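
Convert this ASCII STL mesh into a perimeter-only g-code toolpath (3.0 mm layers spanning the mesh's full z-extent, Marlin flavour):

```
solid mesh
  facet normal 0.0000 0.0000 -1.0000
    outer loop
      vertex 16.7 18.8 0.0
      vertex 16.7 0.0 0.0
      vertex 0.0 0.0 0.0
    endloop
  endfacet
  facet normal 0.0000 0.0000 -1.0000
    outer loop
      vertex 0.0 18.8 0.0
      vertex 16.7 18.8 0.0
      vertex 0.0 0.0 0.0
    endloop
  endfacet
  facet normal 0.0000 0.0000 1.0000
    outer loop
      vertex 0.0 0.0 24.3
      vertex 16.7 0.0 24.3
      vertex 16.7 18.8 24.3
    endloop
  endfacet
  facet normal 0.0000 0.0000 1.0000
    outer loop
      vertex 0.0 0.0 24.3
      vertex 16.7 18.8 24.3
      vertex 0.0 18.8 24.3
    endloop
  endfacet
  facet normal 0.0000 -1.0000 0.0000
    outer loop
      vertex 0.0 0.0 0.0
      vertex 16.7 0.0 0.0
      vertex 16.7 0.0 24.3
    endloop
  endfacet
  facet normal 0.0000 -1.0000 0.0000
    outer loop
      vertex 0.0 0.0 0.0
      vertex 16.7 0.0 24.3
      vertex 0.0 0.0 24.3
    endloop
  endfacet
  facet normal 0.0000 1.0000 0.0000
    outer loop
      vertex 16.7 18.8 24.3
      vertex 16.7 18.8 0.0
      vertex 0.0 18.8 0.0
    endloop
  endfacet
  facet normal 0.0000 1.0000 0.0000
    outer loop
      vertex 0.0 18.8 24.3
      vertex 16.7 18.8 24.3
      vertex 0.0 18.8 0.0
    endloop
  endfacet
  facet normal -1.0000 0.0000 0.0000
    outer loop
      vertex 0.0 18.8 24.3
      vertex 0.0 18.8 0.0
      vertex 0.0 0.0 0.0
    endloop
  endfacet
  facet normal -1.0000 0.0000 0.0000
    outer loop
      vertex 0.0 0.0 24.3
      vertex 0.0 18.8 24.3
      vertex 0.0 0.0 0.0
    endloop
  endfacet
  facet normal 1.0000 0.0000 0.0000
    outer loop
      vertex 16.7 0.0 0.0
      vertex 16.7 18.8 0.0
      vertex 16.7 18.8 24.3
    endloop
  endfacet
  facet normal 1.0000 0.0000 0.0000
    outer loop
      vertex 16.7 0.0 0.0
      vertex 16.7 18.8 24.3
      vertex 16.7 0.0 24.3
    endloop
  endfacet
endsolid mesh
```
; perimeter-only toolpath
G21 ; units = mm
G90 ; absolute positioning
G28 ; home
; layer 1
G0 Z3.0
G0 X0.0 Y0.0
G1 X16.7 Y0.0
G1 X16.7 Y18.8
G1 X0.0 Y18.8
G1 X0.0 Y0.0
; layer 2
G0 Z6.1
G0 X0.0 Y0.0
G1 X16.7 Y0.0
G1 X16.7 Y18.8
G1 X0.0 Y18.8
G1 X0.0 Y0.0
; layer 3
G0 Z9.1
G0 X0.0 Y0.0
G1 X16.7 Y0.0
G1 X16.7 Y18.8
G1 X0.0 Y18.8
G1 X0.0 Y0.0
; layer 4
G0 Z12.2
G0 X0.0 Y0.0
G1 X16.7 Y0.0
G1 X16.7 Y18.8
G1 X0.0 Y18.8
G1 X0.0 Y0.0
; layer 5
G0 Z15.2
G0 X0.0 Y0.0
G1 X16.7 Y0.0
G1 X16.7 Y18.8
G1 X0.0 Y18.8
G1 X0.0 Y0.0
; layer 6
G0 Z18.2
G0 X0.0 Y0.0
G1 X16.7 Y0.0
G1 X16.7 Y18.8
G1 X0.0 Y18.8
G1 X0.0 Y0.0
; layer 7
G0 Z21.3
G0 X0.0 Y0.0
G1 X16.7 Y0.0
G1 X16.7 Y18.8
G1 X0.0 Y18.8
G1 X0.0 Y0.0
; layer 8
G0 Z24.3
G0 X0.0 Y0.0
G1 X16.7 Y0.0
G1 X16.7 Y18.8
G1 X0.0 Y18.8
G1 X0.0 Y0.0
M2 ; end

The solid is a rectangular box, roughly 16.7 × 18.8 mm footprint and 24.3 mm tall. Slicing at Δz = 3.0 mm — 8 equal slices spanning the solid's height, so layer i sits at z = i·h/8 — gives 8 non-empty perimeters. Each is a 4-segment closed polygon; G0 lifts to the layer z and rapids to the start vertex, then G1 traces the edges.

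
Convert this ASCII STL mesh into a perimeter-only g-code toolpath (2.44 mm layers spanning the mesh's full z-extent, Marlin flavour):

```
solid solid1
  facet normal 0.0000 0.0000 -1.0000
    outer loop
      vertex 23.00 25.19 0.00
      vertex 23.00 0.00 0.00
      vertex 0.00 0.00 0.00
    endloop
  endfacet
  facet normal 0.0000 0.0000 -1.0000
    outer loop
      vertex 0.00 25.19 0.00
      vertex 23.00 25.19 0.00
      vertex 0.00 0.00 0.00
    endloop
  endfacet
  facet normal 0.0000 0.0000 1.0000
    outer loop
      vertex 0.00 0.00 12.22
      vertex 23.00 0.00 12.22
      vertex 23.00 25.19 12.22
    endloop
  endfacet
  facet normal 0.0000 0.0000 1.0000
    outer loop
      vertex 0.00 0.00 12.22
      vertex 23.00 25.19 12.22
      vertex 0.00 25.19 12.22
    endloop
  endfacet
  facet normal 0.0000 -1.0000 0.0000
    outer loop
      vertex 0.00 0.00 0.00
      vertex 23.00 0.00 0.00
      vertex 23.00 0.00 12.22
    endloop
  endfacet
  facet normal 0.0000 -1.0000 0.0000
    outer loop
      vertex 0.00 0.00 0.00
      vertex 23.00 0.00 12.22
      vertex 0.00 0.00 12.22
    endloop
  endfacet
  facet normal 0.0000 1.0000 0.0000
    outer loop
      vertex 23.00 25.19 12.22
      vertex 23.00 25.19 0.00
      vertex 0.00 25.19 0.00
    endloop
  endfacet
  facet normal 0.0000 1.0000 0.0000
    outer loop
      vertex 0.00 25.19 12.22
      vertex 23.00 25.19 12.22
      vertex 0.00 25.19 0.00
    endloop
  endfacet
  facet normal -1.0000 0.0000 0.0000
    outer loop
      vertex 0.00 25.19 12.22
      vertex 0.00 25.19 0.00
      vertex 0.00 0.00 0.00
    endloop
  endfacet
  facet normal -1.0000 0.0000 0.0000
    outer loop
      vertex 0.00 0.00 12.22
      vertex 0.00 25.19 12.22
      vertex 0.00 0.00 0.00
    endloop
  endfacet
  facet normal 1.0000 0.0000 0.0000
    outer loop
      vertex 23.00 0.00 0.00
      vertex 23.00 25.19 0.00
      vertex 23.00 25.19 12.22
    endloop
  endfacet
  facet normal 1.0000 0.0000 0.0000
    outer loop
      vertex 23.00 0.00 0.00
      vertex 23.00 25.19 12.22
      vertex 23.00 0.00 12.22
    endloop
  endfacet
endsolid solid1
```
; perimeter-only toolpath
G21 ; units = mm
G90 ; absolute positioning
G28 ; home
; layer 1
G0 Z2.44
G0 X0.00 Y0.00
G1 X23.00 Y0.00
G1 X23.00 Y25.19
G1 X0.00 Y25.19
G1 X0.00 Y0.00
; layer 2
G0 Z4.89
G0 X0.00 Y0.00
G1 X23.00 Y0.00
G1 X23.00 Y25.19
G1 X0.00 Y25.19
G1 X0.00 Y0.00
; layer 3
G0 Z7.33
G0 X0.00 Y0.00
G1 X23.00 Y0.00
G1 X23.00 Y25.19
G1 X0.00 Y25.19
G1 X0.00 Y0.00
; layer 4
G0 Z9.78
G0 X0.00 Y0.00
G1 X23.00 Y0.00
G1 X23.00 Y25.19
G1 X0.00 Y25.19
G1 X0.00 Y0.00
; layer 5
G0 Z12.22
G0 X0.00 Y0.00
G1 X23.00 Y0.00
G1 X23.00 Y25.19
G1 X0.00 Y25.19
G1 X0.00 Y0.00
M2 ; end

The solid is a rectangular box, roughly 23 × 25.2 mm footprint and 12.2 mm tall. Slicing at Δz = 2.44 mm — 5 equal slices spanning the solid's height, so layer i sits at z = i·h/5 — gives 5 non-empty perimeters. Each is a 4-segment closed polygon; G0 lifts to the layer z and rapids to the start vertex, then G1 traces the edges.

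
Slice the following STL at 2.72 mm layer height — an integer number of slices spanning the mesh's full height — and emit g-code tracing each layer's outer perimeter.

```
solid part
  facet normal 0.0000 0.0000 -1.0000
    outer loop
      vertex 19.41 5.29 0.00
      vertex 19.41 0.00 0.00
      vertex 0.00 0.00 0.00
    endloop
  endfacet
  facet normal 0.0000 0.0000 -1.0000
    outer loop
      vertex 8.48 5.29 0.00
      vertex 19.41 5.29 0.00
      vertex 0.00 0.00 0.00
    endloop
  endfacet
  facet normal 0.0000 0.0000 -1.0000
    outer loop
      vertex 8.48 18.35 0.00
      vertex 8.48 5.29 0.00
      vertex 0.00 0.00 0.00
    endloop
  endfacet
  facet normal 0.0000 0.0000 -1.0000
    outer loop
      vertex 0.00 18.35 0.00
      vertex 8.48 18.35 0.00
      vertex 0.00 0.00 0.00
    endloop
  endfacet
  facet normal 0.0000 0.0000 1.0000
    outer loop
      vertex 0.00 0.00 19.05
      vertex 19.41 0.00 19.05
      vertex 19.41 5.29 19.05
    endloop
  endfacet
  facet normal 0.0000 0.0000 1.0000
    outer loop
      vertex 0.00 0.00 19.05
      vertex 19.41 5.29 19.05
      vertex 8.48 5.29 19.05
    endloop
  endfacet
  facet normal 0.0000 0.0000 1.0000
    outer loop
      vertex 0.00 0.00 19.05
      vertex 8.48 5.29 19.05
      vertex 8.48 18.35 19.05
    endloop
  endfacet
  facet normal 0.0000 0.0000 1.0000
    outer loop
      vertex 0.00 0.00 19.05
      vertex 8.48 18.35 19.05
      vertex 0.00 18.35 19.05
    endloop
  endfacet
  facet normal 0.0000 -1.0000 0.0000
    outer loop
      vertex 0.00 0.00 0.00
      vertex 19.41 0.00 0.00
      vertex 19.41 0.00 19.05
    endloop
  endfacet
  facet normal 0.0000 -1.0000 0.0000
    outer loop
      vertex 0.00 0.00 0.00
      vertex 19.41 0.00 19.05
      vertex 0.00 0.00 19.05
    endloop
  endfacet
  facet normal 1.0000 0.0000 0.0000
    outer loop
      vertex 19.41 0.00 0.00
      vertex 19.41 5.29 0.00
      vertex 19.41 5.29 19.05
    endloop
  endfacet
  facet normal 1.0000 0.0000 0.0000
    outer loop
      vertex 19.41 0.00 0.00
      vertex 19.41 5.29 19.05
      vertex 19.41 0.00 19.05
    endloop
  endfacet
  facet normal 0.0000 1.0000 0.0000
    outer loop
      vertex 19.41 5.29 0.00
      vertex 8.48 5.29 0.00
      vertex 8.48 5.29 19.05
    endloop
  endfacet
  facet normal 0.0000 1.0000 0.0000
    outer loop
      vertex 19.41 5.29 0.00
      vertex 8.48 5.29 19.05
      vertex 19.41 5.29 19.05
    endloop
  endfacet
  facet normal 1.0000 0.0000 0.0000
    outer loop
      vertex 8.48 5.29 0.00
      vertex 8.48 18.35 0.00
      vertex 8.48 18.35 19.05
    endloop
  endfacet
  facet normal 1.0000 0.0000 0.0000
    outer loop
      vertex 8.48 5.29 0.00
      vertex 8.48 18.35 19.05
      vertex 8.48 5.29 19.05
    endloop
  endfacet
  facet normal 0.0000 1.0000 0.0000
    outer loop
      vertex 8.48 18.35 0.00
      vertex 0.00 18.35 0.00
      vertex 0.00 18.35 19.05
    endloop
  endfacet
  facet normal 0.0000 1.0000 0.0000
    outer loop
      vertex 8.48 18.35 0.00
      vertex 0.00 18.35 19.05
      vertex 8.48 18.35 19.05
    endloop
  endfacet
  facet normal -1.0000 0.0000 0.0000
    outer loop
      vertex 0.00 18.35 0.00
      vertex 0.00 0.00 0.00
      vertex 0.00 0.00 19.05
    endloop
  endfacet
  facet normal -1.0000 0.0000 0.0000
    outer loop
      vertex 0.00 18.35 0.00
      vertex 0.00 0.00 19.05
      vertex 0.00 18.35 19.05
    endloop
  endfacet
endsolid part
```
; perimeter-only toolpath
G21 ; units = mm
G90 ; absolute positioning
G28 ; home
; layer 1
G0 Z2.72
G0 X0.00 Y0.00
G1 X19.41 Y0.00
G1 X19.41 Y5.29
G1 X8.48 Y5.29
G1 X8.48 Y18.35
G1 X0.00 Y18.35
G1 X0.00 Y0.00
; layer 2
G0 Z5.44
G0 X0.00 Y0.00
G1 X19.41 Y0.00
G1 X19.41 Y5.29
G1 X8.48 Y5.29
G1 X8.48 Y18.35
G1 X0.00 Y18.35
G1 X0.00 Y0.00
; layer 3
G0 Z8.16
G0 X0.00 Y0.00
G1 X19.41 Y0.00
G1 X19.41 Y5.29
G1 X8.48 Y5.29
G1 X8.48 Y18.35
G1 X0.00 Y18.35
G1 X0.00 Y0.00
; layer 4
G0 Z10.89
G0 X0.00 Y0.00
G1 X19.41 Y0.00
G1 X19.41 Y5.29
G1 X8.48 Y5.29
G1 X8.48 Y18.35
G1 X0.00 Y18.35
G1 X0.00 Y0.00
; layer 5
G0 Z13.61
G0 X0.00 Y0.00
G1 X19.41 Y0.00
G1 X19.41 Y5.29
G1 X8.48 Y5.29
G1 X8.48 Y18.35
G1 X0.00 Y18.35
G1 X0.00 Y0.00
; layer 6
G0 Z16.33
G0 X0.00 Y0.00
G1 X19.41 Y0.00
G1 X19.41 Y5.29
G1 X8.48 Y5.29
G1 X8.48 Y18.35
G1 X0.00 Y18.35
G1 X0.00 Y0.00
; layer 7
G0 Z19.05
G0 X0.00 Y0.00
G1 X19.41 Y0.00
G1 X19.41 Y5.29
G1 X8.48 Y5.29
G1 X8.48 Y18.35
G1 X0.00 Y18.35
G1 X0.00 Y0.00
M2 ; end

The solid is an L-shaped prism: outer 19.4 × 18.4 mm, arm thicknesses ≈ 5.29 mm (horizontal) and 8.48 mm (vertical), extruded 19.1 mm in z. Slicing at Δz = 2.72 mm — 7 equal slices spanning the solid's height, so layer i sits at z = i·h/7 — gives 7 non-empty perimeters. Each is a 6-segment closed polygon; G0 lifts to the layer z and rapids to the start vertex, then G1 traces the edges.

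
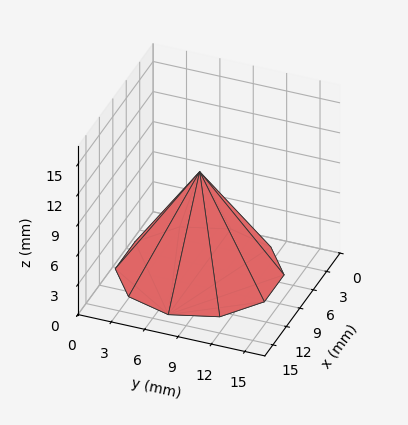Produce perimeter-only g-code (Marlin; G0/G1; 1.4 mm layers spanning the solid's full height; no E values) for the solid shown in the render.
Reading the render: the shape is a regular 10-sided pyramid, base circumscribed radius ≈ 7 mm, apex at z ≈ 10 mm (dimensions read to the nearest mm from the axis ticks). For the g-code, the solid's height is divided into equal slices at the stated Δz and each level perimeter traced with G1 moves after a G0 lift.

; perimeter-only toolpath
G21 ; units = mm
G90 ; absolute positioning
G28 ; home
; layer 1
G0 Z1.4
G0 X13.0 Y7.0
G1 X11.9 Y10.5
G1 X8.9 Y12.7
G1 X5.1 Y12.7
G1 X2.1 Y10.5
G1 X1.0 Y7.0
G1 X2.1 Y3.5
G1 X5.1 Y1.3
G1 X8.9 Y1.3
G1 X11.9 Y3.5
G1 X13.0 Y7.0
; layer 2
G0 Z2.9
G0 X12.0 Y7.0
G1 X11.1 Y9.9
G1 X8.6 Y11.8
G1 X5.4 Y11.8
G1 X2.9 Y9.9
G1 X2.0 Y7.0
G1 X2.9 Y4.1
G1 X5.4 Y2.2
G1 X8.6 Y2.2
G1 X11.1 Y4.1
G1 X12.0 Y7.0
; layer 3
G0 Z4.3
G0 X11.0 Y7.0
G1 X10.3 Y9.3
G1 X8.3 Y10.8
G1 X5.7 Y10.8
G1 X3.7 Y9.3
G1 X3.0 Y7.0
G1 X3.7 Y4.7
G1 X5.7 Y3.2
G1 X8.3 Y3.2
G1 X10.3 Y4.7
G1 X11.0 Y7.0
; layer 4
G0 Z5.7
G0 X10.0 Y7.0
G1 X9.4 Y8.8
G1 X7.9 Y9.9
G1 X6.1 Y9.9
G1 X4.6 Y8.8
G1 X4.0 Y7.0
G1 X4.6 Y5.2
G1 X6.1 Y4.1
G1 X7.9 Y4.1
G1 X9.4 Y5.2
G1 X10.0 Y7.0
; layer 5
G0 Z7.1
G0 X9.0 Y7.0
G1 X8.6 Y8.2
G1 X7.6 Y8.9
G1 X6.4 Y8.9
G1 X5.4 Y8.2
G1 X5.0 Y7.0
G1 X5.4 Y5.8
G1 X6.4 Y5.1
G1 X7.6 Y5.1
G1 X8.6 Y5.8
G1 X9.0 Y7.0
; layer 6
G0 Z8.6
G0 X8.0 Y7.0
G1 X7.8 Y7.6
G1 X7.3 Y8.0
G1 X6.7 Y8.0
G1 X6.2 Y7.6
G1 X6.0 Y7.0
G1 X6.2 Y6.4
G1 X6.7 Y6.0
G1 X7.3 Y6.0
G1 X7.8 Y6.4
G1 X8.0 Y7.0
M2 ; end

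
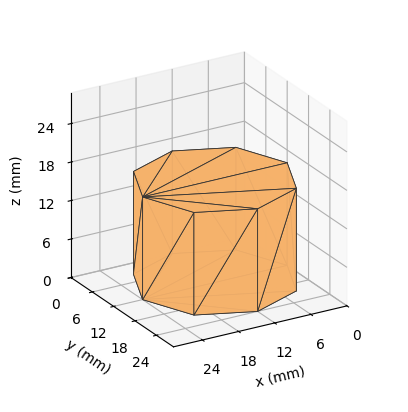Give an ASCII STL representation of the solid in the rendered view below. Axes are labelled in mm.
Reading the render: the shape is a regular 8-sided prism (a cylinder approximated with 8 flat sides), circumscribed radius ≈ 12 mm, height ≈ 16 mm (dimensions read to the nearest mm from the axis ticks). For the STL, each face is triangulated and given an outward normal.

solid part
  facet normal 0.0000 0.0000 -1.0000
    outer loop
      vertex 12.0 24.0 0.0
      vertex 20.5 20.5 0.0
      vertex 24.0 12.0 0.0
    endloop
  endfacet
  facet normal 0.0000 0.0000 -1.0000
    outer loop
      vertex 3.5 20.5 0.0
      vertex 12.0 24.0 0.0
      vertex 24.0 12.0 0.0
    endloop
  endfacet
  facet normal 0.0000 0.0000 -1.0000
    outer loop
      vertex 0.0 12.0 0.0
      vertex 3.5 20.5 0.0
      vertex 24.0 12.0 0.0
    endloop
  endfacet
  facet normal 0.0000 0.0000 -1.0000
    outer loop
      vertex 3.5 3.5 0.0
      vertex 0.0 12.0 0.0
      vertex 24.0 12.0 0.0
    endloop
  endfacet
  facet normal 0.0000 0.0000 -1.0000
    outer loop
      vertex 12.0 0.0 0.0
      vertex 3.5 3.5 0.0
      vertex 24.0 12.0 0.0
    endloop
  endfacet
  facet normal 0.0000 0.0000 -1.0000
    outer loop
      vertex 20.5 3.5 0.0
      vertex 12.0 0.0 0.0
      vertex 24.0 12.0 0.0
    endloop
  endfacet
  facet normal 0.0000 0.0000 1.0000
    outer loop
      vertex 24.0 12.0 16.0
      vertex 20.5 20.5 16.0
      vertex 12.0 24.0 16.0
    endloop
  endfacet
  facet normal 0.0000 0.0000 1.0000
    outer loop
      vertex 24.0 12.0 16.0
      vertex 12.0 24.0 16.0
      vertex 3.5 20.5 16.0
    endloop
  endfacet
  facet normal 0.0000 0.0000 1.0000
    outer loop
      vertex 24.0 12.0 16.0
      vertex 3.5 20.5 16.0
      vertex 0.0 12.0 16.0
    endloop
  endfacet
  facet normal 0.0000 0.0000 1.0000
    outer loop
      vertex 24.0 12.0 16.0
      vertex 0.0 12.0 16.0
      vertex 3.5 3.5 16.0
    endloop
  endfacet
  facet normal 0.0000 0.0000 1.0000
    outer loop
      vertex 24.0 12.0 16.0
      vertex 3.5 3.5 16.0
      vertex 12.0 0.0 16.0
    endloop
  endfacet
  facet normal 0.0000 0.0000 1.0000
    outer loop
      vertex 24.0 12.0 16.0
      vertex 12.0 0.0 16.0
      vertex 20.5 3.5 16.0
    endloop
  endfacet
  facet normal 0.9247 0.3807 0.0000
    outer loop
      vertex 24.0 12.0 0.0
      vertex 20.5 20.5 0.0
      vertex 20.5 20.5 16.0
    endloop
  endfacet
  facet normal 0.9247 0.3807 0.0000
    outer loop
      vertex 24.0 12.0 0.0
      vertex 20.5 20.5 16.0
      vertex 24.0 12.0 16.0
    endloop
  endfacet
  facet normal 0.3807 0.9247 0.0000
    outer loop
      vertex 20.5 20.5 0.0
      vertex 12.0 24.0 0.0
      vertex 12.0 24.0 16.0
    endloop
  endfacet
  facet normal 0.3807 0.9247 0.0000
    outer loop
      vertex 20.5 20.5 0.0
      vertex 12.0 24.0 16.0
      vertex 20.5 20.5 16.0
    endloop
  endfacet
  facet normal -0.3807 0.9247 0.0000
    outer loop
      vertex 12.0 24.0 0.0
      vertex 3.5 20.5 0.0
      vertex 3.5 20.5 16.0
    endloop
  endfacet
  facet normal -0.3807 0.9247 0.0000
    outer loop
      vertex 12.0 24.0 0.0
      vertex 3.5 20.5 16.0
      vertex 12.0 24.0 16.0
    endloop
  endfacet
  facet normal -0.9247 0.3807 0.0000
    outer loop
      vertex 3.5 20.5 0.0
      vertex 0.0 12.0 0.0
      vertex 0.0 12.0 16.0
    endloop
  endfacet
  facet normal -0.9247 0.3807 0.0000
    outer loop
      vertex 3.5 20.5 0.0
      vertex 0.0 12.0 16.0
      vertex 3.5 20.5 16.0
    endloop
  endfacet
  facet normal -0.9247 -0.3807 0.0000
    outer loop
      vertex 0.0 12.0 0.0
      vertex 3.5 3.5 0.0
      vertex 3.5 3.5 16.0
    endloop
  endfacet
  facet normal -0.9247 -0.3807 0.0000
    outer loop
      vertex 0.0 12.0 0.0
      vertex 3.5 3.5 16.0
      vertex 0.0 12.0 16.0
    endloop
  endfacet
  facet normal -0.3807 -0.9247 0.0000
    outer loop
      vertex 3.5 3.5 0.0
      vertex 12.0 0.0 0.0
      vertex 12.0 0.0 16.0
    endloop
  endfacet
  facet normal -0.3807 -0.9247 0.0000
    outer loop
      vertex 3.5 3.5 0.0
      vertex 12.0 0.0 16.0
      vertex 3.5 3.5 16.0
    endloop
  endfacet
  facet normal 0.3807 -0.9247 0.0000
    outer loop
      vertex 12.0 0.0 0.0
      vertex 20.5 3.5 0.0
      vertex 20.5 3.5 16.0
    endloop
  endfacet
  facet normal 0.3807 -0.9247 0.0000
    outer loop
      vertex 12.0 0.0 0.0
      vertex 20.5 3.5 16.0
      vertex 12.0 0.0 16.0
    endloop
  endfacet
  facet normal 0.9247 -0.3807 0.0000
    outer loop
      vertex 20.5 3.5 0.0
      vertex 24.0 12.0 0.0
      vertex 24.0 12.0 16.0
    endloop
  endfacet
  facet normal 0.9247 -0.3807 0.0000
    outer loop
      vertex 20.5 3.5 0.0
      vertex 24.0 12.0 16.0
      vertex 20.5 3.5 16.0
    endloop
  endfacet
endsolid part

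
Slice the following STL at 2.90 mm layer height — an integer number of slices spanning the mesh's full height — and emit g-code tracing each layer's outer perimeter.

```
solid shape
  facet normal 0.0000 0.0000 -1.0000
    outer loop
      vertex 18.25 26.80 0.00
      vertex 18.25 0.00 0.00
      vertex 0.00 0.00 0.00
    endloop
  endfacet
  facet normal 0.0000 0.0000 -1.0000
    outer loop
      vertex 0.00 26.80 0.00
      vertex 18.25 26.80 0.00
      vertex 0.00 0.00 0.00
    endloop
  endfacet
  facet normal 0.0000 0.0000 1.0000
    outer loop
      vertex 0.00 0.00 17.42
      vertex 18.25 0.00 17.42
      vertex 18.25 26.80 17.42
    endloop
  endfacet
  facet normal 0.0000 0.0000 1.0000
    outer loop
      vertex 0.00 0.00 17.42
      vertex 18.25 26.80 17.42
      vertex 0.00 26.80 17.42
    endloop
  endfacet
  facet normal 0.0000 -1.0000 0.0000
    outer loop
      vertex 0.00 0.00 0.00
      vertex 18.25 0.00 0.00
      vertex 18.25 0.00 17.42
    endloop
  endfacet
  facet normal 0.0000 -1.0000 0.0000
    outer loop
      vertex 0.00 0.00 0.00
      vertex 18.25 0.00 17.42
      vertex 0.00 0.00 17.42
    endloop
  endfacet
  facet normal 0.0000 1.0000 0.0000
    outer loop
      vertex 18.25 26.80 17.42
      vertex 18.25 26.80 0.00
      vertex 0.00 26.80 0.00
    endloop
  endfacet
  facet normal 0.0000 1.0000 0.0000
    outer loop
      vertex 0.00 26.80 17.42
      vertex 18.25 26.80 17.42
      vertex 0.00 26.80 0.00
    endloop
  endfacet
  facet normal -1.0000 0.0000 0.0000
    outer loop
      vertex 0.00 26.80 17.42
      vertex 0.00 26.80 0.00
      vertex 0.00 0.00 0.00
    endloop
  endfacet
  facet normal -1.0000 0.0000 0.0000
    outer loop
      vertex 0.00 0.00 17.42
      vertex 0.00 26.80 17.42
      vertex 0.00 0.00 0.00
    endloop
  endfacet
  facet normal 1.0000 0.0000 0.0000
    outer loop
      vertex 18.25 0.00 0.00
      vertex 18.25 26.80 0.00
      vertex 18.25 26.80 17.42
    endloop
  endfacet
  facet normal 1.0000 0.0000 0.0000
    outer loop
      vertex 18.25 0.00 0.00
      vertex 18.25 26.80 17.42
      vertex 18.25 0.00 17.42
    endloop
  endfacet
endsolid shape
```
; perimeter-only toolpath
G21 ; units = mm
G90 ; absolute positioning
G28 ; home
; layer 1
G0 Z2.90
G0 X0.00 Y0.00
G1 X18.25 Y0.00
G1 X18.25 Y26.80
G1 X0.00 Y26.80
G1 X0.00 Y0.00
; layer 2
G0 Z5.81
G0 X0.00 Y0.00
G1 X18.25 Y0.00
G1 X18.25 Y26.80
G1 X0.00 Y26.80
G1 X0.00 Y0.00
; layer 3
G0 Z8.71
G0 X0.00 Y0.00
G1 X18.25 Y0.00
G1 X18.25 Y26.80
G1 X0.00 Y26.80
G1 X0.00 Y0.00
; layer 4
G0 Z11.61
G0 X0.00 Y0.00
G1 X18.25 Y0.00
G1 X18.25 Y26.80
G1 X0.00 Y26.80
G1 X0.00 Y0.00
; layer 5
G0 Z14.52
G0 X0.00 Y0.00
G1 X18.25 Y0.00
G1 X18.25 Y26.80
G1 X0.00 Y26.80
G1 X0.00 Y0.00
; layer 6
G0 Z17.42
G0 X0.00 Y0.00
G1 X18.25 Y0.00
G1 X18.25 Y26.80
G1 X0.00 Y26.80
G1 X0.00 Y0.00
M2 ; end

The solid is a rectangular box, roughly 18.2 × 26.8 mm footprint and 17.4 mm tall. Slicing at Δz = 2.90 mm — 6 equal slices spanning the solid's height, so layer i sits at z = i·h/6 — gives 6 non-empty perimeters. Each is a 4-segment closed polygon; G0 lifts to the layer z and rapids to the start vertex, then G1 traces the edges.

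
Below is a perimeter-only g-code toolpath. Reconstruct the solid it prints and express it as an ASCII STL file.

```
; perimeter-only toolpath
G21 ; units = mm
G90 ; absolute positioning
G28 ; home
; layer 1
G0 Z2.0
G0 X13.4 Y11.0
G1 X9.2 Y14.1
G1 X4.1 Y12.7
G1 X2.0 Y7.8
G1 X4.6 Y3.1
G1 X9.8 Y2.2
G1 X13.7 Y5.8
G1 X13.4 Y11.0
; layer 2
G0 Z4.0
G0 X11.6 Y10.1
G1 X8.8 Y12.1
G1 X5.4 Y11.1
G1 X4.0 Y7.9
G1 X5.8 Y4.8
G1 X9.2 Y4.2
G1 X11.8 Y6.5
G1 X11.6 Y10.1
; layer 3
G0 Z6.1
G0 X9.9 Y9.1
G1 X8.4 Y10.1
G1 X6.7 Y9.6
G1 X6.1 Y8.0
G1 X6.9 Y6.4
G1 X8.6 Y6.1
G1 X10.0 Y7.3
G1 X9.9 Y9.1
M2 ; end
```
solid part
  facet normal 0.0000 0.0000 -1.0000
    outer loop
      vertex 2.7 14.2 0.0
      vertex 9.5 16.1 0.0
      vertex 15.2 12.0 0.0
    endloop
  endfacet
  facet normal 0.0000 0.0000 -1.0000
    outer loop
      vertex 0.0 7.7 0.0
      vertex 2.7 14.2 0.0
      vertex 15.2 12.0 0.0
    endloop
  endfacet
  facet normal 0.0000 0.0000 -1.0000
    outer loop
      vertex 3.4 1.5 0.0
      vertex 0.0 7.7 0.0
      vertex 15.2 12.0 0.0
    endloop
  endfacet
  facet normal 0.0000 0.0000 -1.0000
    outer loop
      vertex 10.3 0.3 0.0
      vertex 3.4 1.5 0.0
      vertex 15.2 12.0 0.0
    endloop
  endfacet
  facet normal 0.0000 0.0000 -1.0000
    outer loop
      vertex 15.6 5.0 0.0
      vertex 10.3 0.3 0.0
      vertex 15.2 12.0 0.0
    endloop
  endfacet
  facet normal 0.4334 0.6026 0.6701
    outer loop
      vertex 15.2 12.0 0.0
      vertex 9.5 16.1 0.0
      vertex 8.1 8.1 8.1
    endloop
  endfacet
  facet normal -0.1996 0.7142 0.6709
    outer loop
      vertex 9.5 16.1 0.0
      vertex 2.7 14.2 0.0
      vertex 8.1 8.1 8.1
    endloop
  endfacet
  facet normal -0.6849 0.2845 0.6708
    outer loop
      vertex 2.7 14.2 0.0
      vertex 0.0 7.7 0.0
      vertex 8.1 8.1 8.1
    endloop
  endfacet
  facet normal -0.6515 -0.3573 0.6692
    outer loop
      vertex 0.0 7.7 0.0
      vertex 3.4 1.5 0.0
      vertex 8.1 8.1 8.1
    endloop
  endfacet
  facet normal -0.1272 -0.7315 0.6699
    outer loop
      vertex 3.4 1.5 0.0
      vertex 10.3 0.3 0.0
      vertex 8.1 8.1 8.1
    endloop
  endfacet
  facet normal 0.4930 -0.5559 0.6692
    outer loop
      vertex 10.3 0.3 0.0
      vertex 15.6 5.0 0.0
      vertex 8.1 8.1 8.1
    endloop
  endfacet
  facet normal 0.7411 0.0424 0.6700
    outer loop
      vertex 15.6 5.0 0.0
      vertex 15.2 12.0 0.0
      vertex 8.1 8.1 8.1
    endloop
  endfacet
endsolid part

The G0 Z moves step by Δz≈2.0 mm. The G1 loops shrink linearly with z, so the solid tapers from its base footprint up to z≈8.1. Closing with a flat bottom cap and the tapered top and triangulating gives 12 facets — a regular 7-sided pyramid, base circumscribed radius ≈ 8.1 mm, apex at z ≈ 8.1 mm.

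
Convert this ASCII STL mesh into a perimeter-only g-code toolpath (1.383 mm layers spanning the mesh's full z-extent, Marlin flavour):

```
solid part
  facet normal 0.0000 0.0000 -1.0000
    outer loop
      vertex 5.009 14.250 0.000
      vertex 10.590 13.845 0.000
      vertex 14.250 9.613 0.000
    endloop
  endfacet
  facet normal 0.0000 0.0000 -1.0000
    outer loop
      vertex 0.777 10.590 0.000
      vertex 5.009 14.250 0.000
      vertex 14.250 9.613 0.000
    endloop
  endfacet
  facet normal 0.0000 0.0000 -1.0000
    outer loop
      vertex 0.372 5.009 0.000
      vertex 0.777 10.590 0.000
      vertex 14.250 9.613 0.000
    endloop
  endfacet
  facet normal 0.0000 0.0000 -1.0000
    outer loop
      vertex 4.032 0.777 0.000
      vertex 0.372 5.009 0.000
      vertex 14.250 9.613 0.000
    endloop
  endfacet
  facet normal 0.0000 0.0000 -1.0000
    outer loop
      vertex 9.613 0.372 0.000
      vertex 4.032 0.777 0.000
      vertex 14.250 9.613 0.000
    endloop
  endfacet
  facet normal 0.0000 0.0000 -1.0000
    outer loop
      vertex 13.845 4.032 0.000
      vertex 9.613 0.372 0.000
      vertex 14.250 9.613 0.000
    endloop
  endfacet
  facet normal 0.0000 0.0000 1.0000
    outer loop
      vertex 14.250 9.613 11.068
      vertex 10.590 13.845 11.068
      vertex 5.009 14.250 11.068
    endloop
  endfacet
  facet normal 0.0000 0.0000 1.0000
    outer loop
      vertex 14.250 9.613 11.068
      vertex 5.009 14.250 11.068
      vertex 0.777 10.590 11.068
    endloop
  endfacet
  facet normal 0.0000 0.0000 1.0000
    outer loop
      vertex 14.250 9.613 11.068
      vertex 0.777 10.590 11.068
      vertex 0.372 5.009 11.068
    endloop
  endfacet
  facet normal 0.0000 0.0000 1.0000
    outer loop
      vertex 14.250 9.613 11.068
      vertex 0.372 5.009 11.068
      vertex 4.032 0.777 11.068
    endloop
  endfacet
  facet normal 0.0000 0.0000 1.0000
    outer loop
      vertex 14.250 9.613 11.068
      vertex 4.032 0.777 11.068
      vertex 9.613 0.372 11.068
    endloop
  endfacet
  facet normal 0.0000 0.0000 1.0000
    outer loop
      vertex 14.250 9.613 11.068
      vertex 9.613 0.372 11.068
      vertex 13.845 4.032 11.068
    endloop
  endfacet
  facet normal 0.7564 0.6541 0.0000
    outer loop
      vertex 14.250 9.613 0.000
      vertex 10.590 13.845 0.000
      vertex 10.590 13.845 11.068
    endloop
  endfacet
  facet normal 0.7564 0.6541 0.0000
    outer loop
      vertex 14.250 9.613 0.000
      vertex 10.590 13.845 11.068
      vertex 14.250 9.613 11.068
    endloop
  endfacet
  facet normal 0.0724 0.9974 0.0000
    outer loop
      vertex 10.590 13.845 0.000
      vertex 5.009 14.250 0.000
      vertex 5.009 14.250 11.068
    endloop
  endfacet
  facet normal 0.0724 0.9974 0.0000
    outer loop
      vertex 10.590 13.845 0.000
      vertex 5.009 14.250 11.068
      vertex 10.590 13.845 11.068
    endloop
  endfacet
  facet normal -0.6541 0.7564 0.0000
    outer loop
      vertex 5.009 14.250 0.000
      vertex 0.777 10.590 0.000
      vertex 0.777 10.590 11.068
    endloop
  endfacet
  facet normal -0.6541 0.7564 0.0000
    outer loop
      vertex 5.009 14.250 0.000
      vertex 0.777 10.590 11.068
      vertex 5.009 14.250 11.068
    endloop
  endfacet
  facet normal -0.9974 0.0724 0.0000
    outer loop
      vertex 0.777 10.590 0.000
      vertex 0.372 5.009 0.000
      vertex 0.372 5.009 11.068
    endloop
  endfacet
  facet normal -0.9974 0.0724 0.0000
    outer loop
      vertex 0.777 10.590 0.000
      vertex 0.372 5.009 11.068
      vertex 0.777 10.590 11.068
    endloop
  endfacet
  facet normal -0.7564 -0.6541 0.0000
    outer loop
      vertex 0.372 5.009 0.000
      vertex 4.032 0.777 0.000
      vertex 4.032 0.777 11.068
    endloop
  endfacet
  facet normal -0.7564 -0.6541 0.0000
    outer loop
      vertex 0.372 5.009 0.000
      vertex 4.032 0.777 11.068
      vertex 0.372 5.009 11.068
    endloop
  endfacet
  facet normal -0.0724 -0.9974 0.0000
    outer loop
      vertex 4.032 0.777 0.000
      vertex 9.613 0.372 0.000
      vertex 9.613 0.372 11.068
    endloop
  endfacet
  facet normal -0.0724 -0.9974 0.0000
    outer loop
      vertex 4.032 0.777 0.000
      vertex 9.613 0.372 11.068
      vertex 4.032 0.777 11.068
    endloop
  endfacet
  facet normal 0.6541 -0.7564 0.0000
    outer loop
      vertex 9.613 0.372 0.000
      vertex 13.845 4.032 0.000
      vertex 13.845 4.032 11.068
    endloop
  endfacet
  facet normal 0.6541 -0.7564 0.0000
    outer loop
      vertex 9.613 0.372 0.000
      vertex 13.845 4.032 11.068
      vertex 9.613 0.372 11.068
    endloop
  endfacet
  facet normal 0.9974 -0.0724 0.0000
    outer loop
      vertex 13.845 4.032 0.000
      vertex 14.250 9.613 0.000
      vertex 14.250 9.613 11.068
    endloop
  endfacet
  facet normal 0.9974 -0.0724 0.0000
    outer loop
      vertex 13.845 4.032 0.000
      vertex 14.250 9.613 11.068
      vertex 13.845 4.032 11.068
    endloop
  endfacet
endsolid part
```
; perimeter-only toolpath
G21 ; units = mm
G90 ; absolute positioning
G28 ; home
; layer 1
G0 Z1.383
G0 X14.250 Y9.613
G1 X10.590 Y13.845
G1 X5.009 Y14.250
G1 X0.777 Y10.590
G1 X0.372 Y5.009
G1 X4.032 Y0.777
G1 X9.613 Y0.372
G1 X13.845 Y4.032
G1 X14.250 Y9.613
; layer 2
G0 Z2.767
G0 X14.250 Y9.613
G1 X10.590 Y13.845
G1 X5.009 Y14.250
G1 X0.777 Y10.590
G1 X0.372 Y5.009
G1 X4.032 Y0.777
G1 X9.613 Y0.372
G1 X13.845 Y4.032
G1 X14.250 Y9.613
; layer 3
G0 Z4.151
G0 X14.250 Y9.613
G1 X10.590 Y13.845
G1 X5.009 Y14.250
G1 X0.777 Y10.590
G1 X0.372 Y5.009
G1 X4.032 Y0.777
G1 X9.613 Y0.372
G1 X13.845 Y4.032
G1 X14.250 Y9.613
; layer 4
G0 Z5.534
G0 X14.250 Y9.613
G1 X10.590 Y13.845
G1 X5.009 Y14.250
G1 X0.777 Y10.590
G1 X0.372 Y5.009
G1 X4.032 Y0.777
G1 X9.613 Y0.372
G1 X13.845 Y4.032
G1 X14.250 Y9.613
; layer 5
G0 Z6.917
G0 X14.250 Y9.613
G1 X10.590 Y13.845
G1 X5.009 Y14.250
G1 X0.777 Y10.590
G1 X0.372 Y5.009
G1 X4.032 Y0.777
G1 X9.613 Y0.372
G1 X13.845 Y4.032
G1 X14.250 Y9.613
; layer 6
G0 Z8.301
G0 X14.250 Y9.613
G1 X10.590 Y13.845
G1 X5.009 Y14.250
G1 X0.777 Y10.590
G1 X0.372 Y5.009
G1 X4.032 Y0.777
G1 X9.613 Y0.372
G1 X13.845 Y4.032
G1 X14.250 Y9.613
; layer 7
G0 Z9.684
G0 X14.250 Y9.613
G1 X10.590 Y13.845
G1 X5.009 Y14.250
G1 X0.777 Y10.590
G1 X0.372 Y5.009
G1 X4.032 Y0.777
G1 X9.613 Y0.372
G1 X13.845 Y4.032
G1 X14.250 Y9.613
; layer 8
G0 Z11.068
G0 X14.250 Y9.613
G1 X10.590 Y13.845
G1 X5.009 Y14.250
G1 X0.777 Y10.590
G1 X0.372 Y5.009
G1 X4.032 Y0.777
G1 X9.613 Y0.372
G1 X13.845 Y4.032
G1 X14.250 Y9.613
M2 ; end

The solid is a regular 8-sided prism (a cylinder approximated with 8 flat sides), circumscribed radius ≈ 7.31 mm, height ≈ 11.1 mm. Slicing at Δz = 1.383 mm — 8 equal slices spanning the solid's height, so layer i sits at z = i·h/8 — gives 8 non-empty perimeters. Each is a 8-segment closed polygon; G0 lifts to the layer z and rapids to the start vertex, then G1 traces the edges.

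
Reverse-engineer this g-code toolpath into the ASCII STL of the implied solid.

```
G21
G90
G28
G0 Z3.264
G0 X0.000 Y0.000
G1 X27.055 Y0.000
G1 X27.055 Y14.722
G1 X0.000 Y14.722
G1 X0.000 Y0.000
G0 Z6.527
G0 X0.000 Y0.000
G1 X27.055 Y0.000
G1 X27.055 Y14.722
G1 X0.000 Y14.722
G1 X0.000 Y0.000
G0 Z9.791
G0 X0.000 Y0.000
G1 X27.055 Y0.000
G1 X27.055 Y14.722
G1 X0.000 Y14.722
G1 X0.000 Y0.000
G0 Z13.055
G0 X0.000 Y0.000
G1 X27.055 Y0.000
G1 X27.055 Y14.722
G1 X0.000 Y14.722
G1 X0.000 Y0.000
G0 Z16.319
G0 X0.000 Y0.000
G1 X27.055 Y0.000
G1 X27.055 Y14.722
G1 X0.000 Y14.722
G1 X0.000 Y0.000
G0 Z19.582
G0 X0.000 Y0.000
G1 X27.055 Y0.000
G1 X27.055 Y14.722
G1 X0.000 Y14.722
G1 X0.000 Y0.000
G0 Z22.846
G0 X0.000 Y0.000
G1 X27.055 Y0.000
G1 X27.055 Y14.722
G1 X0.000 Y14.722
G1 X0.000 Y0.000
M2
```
solid part
  facet normal 0.0000 0.0000 -1.0000
    outer loop
      vertex 27.055 14.722 0.000
      vertex 27.055 0.000 0.000
      vertex 0.000 0.000 0.000
    endloop
  endfacet
  facet normal 0.0000 0.0000 -1.0000
    outer loop
      vertex 0.000 14.722 0.000
      vertex 27.055 14.722 0.000
      vertex 0.000 0.000 0.000
    endloop
  endfacet
  facet normal 0.0000 0.0000 1.0000
    outer loop
      vertex 0.000 0.000 22.846
      vertex 27.055 0.000 22.846
      vertex 27.055 14.722 22.846
    endloop
  endfacet
  facet normal 0.0000 0.0000 1.0000
    outer loop
      vertex 0.000 0.000 22.846
      vertex 27.055 14.722 22.846
      vertex 0.000 14.722 22.846
    endloop
  endfacet
  facet normal 0.0000 -1.0000 0.0000
    outer loop
      vertex 0.000 0.000 0.000
      vertex 27.055 0.000 0.000
      vertex 27.055 0.000 22.846
    endloop
  endfacet
  facet normal 0.0000 -1.0000 0.0000
    outer loop
      vertex 0.000 0.000 0.000
      vertex 27.055 0.000 22.846
      vertex 0.000 0.000 22.846
    endloop
  endfacet
  facet normal 0.0000 1.0000 0.0000
    outer loop
      vertex 27.055 14.722 22.846
      vertex 27.055 14.722 0.000
      vertex 0.000 14.722 0.000
    endloop
  endfacet
  facet normal 0.0000 1.0000 0.0000
    outer loop
      vertex 0.000 14.722 22.846
      vertex 27.055 14.722 22.846
      vertex 0.000 14.722 0.000
    endloop
  endfacet
  facet normal -1.0000 0.0000 0.0000
    outer loop
      vertex 0.000 14.722 22.846
      vertex 0.000 14.722 0.000
      vertex 0.000 0.000 0.000
    endloop
  endfacet
  facet normal -1.0000 0.0000 0.0000
    outer loop
      vertex 0.000 0.000 22.846
      vertex 0.000 14.722 22.846
      vertex 0.000 0.000 0.000
    endloop
  endfacet
  facet normal 1.0000 0.0000 0.0000
    outer loop
      vertex 27.055 0.000 0.000
      vertex 27.055 14.722 0.000
      vertex 27.055 14.722 22.846
    endloop
  endfacet
  facet normal 1.0000 0.0000 0.0000
    outer loop
      vertex 27.055 0.000 0.000
      vertex 27.055 14.722 22.846
      vertex 27.055 0.000 22.846
    endloop
  endfacet
endsolid part

The G0 Z moves step by Δz≈3.264 mm. Every layer's G1 loop is the same polygon, so the solid is a straight extrusion of it from z=0 to z≈22.8. Closing with flat bottom and top caps and triangulating gives 12 facets — a rectangular box, roughly 27.1 × 14.7 mm footprint and 22.8 mm tall.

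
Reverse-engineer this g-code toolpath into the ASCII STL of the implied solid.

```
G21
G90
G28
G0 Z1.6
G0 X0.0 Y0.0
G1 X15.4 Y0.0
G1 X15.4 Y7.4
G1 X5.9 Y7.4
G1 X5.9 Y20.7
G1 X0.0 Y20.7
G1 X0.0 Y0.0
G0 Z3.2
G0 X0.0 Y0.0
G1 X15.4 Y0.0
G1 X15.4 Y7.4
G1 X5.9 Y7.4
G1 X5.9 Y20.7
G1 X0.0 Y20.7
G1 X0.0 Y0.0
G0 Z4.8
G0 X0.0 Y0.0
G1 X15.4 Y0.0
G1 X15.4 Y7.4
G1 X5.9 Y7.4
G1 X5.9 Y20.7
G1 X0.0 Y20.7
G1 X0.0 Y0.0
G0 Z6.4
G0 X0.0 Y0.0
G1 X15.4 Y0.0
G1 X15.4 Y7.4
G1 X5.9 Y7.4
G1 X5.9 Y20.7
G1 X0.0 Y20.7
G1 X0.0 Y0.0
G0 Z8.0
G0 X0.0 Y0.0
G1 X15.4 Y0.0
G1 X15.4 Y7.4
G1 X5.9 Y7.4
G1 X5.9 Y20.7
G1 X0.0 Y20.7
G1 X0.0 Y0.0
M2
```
solid part
  facet normal 0.0000 0.0000 -1.0000
    outer loop
      vertex 15.4 7.4 0.0
      vertex 15.4 0.0 0.0
      vertex 0.0 0.0 0.0
    endloop
  endfacet
  facet normal 0.0000 0.0000 -1.0000
    outer loop
      vertex 5.9 7.4 0.0
      vertex 15.4 7.4 0.0
      vertex 0.0 0.0 0.0
    endloop
  endfacet
  facet normal 0.0000 0.0000 -1.0000
    outer loop
      vertex 5.9 20.7 0.0
      vertex 5.9 7.4 0.0
      vertex 0.0 0.0 0.0
    endloop
  endfacet
  facet normal 0.0000 0.0000 -1.0000
    outer loop
      vertex 0.0 20.7 0.0
      vertex 5.9 20.7 0.0
      vertex 0.0 0.0 0.0
    endloop
  endfacet
  facet normal 0.0000 0.0000 1.0000
    outer loop
      vertex 0.0 0.0 8.0
      vertex 15.4 0.0 8.0
      vertex 15.4 7.4 8.0
    endloop
  endfacet
  facet normal 0.0000 0.0000 1.0000
    outer loop
      vertex 0.0 0.0 8.0
      vertex 15.4 7.4 8.0
      vertex 5.9 7.4 8.0
    endloop
  endfacet
  facet normal 0.0000 0.0000 1.0000
    outer loop
      vertex 0.0 0.0 8.0
      vertex 5.9 7.4 8.0
      vertex 5.9 20.7 8.0
    endloop
  endfacet
  facet normal 0.0000 0.0000 1.0000
    outer loop
      vertex 0.0 0.0 8.0
      vertex 5.9 20.7 8.0
      vertex 0.0 20.7 8.0
    endloop
  endfacet
  facet normal 0.0000 -1.0000 0.0000
    outer loop
      vertex 0.0 0.0 0.0
      vertex 15.4 0.0 0.0
      vertex 15.4 0.0 8.0
    endloop
  endfacet
  facet normal 0.0000 -1.0000 0.0000
    outer loop
      vertex 0.0 0.0 0.0
      vertex 15.4 0.0 8.0
      vertex 0.0 0.0 8.0
    endloop
  endfacet
  facet normal 1.0000 0.0000 0.0000
    outer loop
      vertex 15.4 0.0 0.0
      vertex 15.4 7.4 0.0
      vertex 15.4 7.4 8.0
    endloop
  endfacet
  facet normal 1.0000 0.0000 0.0000
    outer loop
      vertex 15.4 0.0 0.0
      vertex 15.4 7.4 8.0
      vertex 15.4 0.0 8.0
    endloop
  endfacet
  facet normal 0.0000 1.0000 0.0000
    outer loop
      vertex 15.4 7.4 0.0
      vertex 5.9 7.4 0.0
      vertex 5.9 7.4 8.0
    endloop
  endfacet
  facet normal 0.0000 1.0000 0.0000
    outer loop
      vertex 15.4 7.4 0.0
      vertex 5.9 7.4 8.0
      vertex 15.4 7.4 8.0
    endloop
  endfacet
  facet normal 1.0000 0.0000 0.0000
    outer loop
      vertex 5.9 7.4 0.0
      vertex 5.9 20.7 0.0
      vertex 5.9 20.7 8.0
    endloop
  endfacet
  facet normal 1.0000 0.0000 0.0000
    outer loop
      vertex 5.9 7.4 0.0
      vertex 5.9 20.7 8.0
      vertex 5.9 7.4 8.0
    endloop
  endfacet
  facet normal 0.0000 1.0000 0.0000
    outer loop
      vertex 5.9 20.7 0.0
      vertex 0.0 20.7 0.0
      vertex 0.0 20.7 8.0
    endloop
  endfacet
  facet normal 0.0000 1.0000 0.0000
    outer loop
      vertex 5.9 20.7 0.0
      vertex 0.0 20.7 8.0
      vertex 5.9 20.7 8.0
    endloop
  endfacet
  facet normal -1.0000 0.0000 0.0000
    outer loop
      vertex 0.0 20.7 0.0
      vertex 0.0 0.0 0.0
      vertex 0.0 0.0 8.0
    endloop
  endfacet
  facet normal -1.0000 0.0000 0.0000
    outer loop
      vertex 0.0 20.7 0.0
      vertex 0.0 0.0 8.0
      vertex 0.0 20.7 8.0
    endloop
  endfacet
endsolid part

The G0 Z moves step by Δz≈1.6 mm. Every layer's G1 loop is the same polygon, so the solid is a straight extrusion of it from z=0 to z≈8. Closing with flat bottom and top caps and triangulating gives 20 facets — an L-shaped prism: outer 15.4 × 20.7 mm, arm thicknesses ≈ 7.4 mm (horizontal) and 5.9 mm (vertical), extruded 8 mm in z.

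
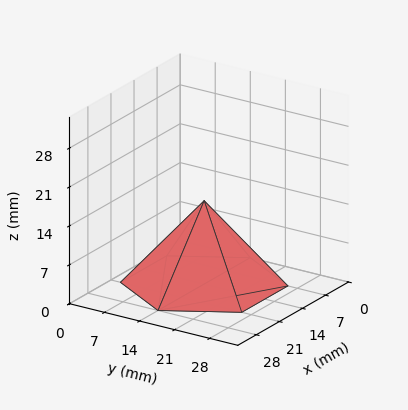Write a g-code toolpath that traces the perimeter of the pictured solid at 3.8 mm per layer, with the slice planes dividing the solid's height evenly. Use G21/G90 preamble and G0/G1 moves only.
Reading the render: the shape is a regular 6-sided pyramid, base circumscribed radius ≈ 14 mm, apex at z ≈ 15 mm (dimensions read to the nearest mm from the axis ticks). For the g-code, the solid's height is divided into equal slices at the stated Δz and each level perimeter traced with G1 moves after a G0 lift.

; perimeter-only toolpath
G21 ; units = mm
G90 ; absolute positioning
G28 ; home
; layer 1
G0 Z3.8
G0 X24.5 Y14.0
G1 X19.2 Y23.1
G1 X8.8 Y23.1
G1 X3.5 Y14.0
G1 X8.8 Y4.9
G1 X19.2 Y4.9
G1 X24.5 Y14.0
; layer 2
G0 Z7.5
G0 X21.0 Y14.0
G1 X17.5 Y20.1
G1 X10.5 Y20.1
G1 X7.0 Y14.0
G1 X10.5 Y8.0
G1 X17.5 Y8.0
G1 X21.0 Y14.0
; layer 3
G0 Z11.2
G0 X17.5 Y14.0
G1 X15.8 Y17.0
G1 X12.2 Y17.0
G1 X10.5 Y14.0
G1 X12.2 Y11.0
G1 X15.8 Y11.0
G1 X17.5 Y14.0
M2 ; end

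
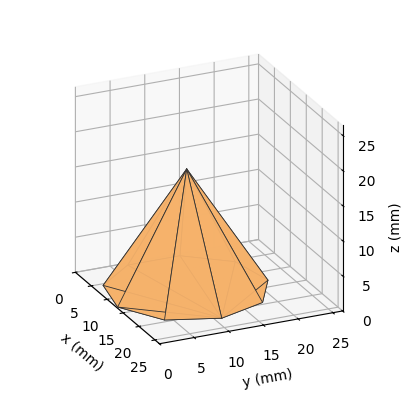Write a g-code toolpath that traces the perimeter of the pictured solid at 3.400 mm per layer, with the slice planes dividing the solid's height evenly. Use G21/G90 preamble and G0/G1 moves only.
Reading the render: the shape is a regular 9-sided pyramid, base circumscribed radius ≈ 11 mm, apex at z ≈ 17 mm (dimensions read to the nearest mm from the axis ticks). For the g-code, the solid's height is divided into equal slices at the stated Δz and each level perimeter traced with G1 moves after a G0 lift.

; perimeter-only toolpath
G21 ; units = mm
G90 ; absolute positioning
G28 ; home
; layer 1
G0 Z3.400
G0 X19.800 Y11.000
G1 X17.741 Y16.657
G1 X12.528 Y19.666
G1 X6.600 Y18.621
G1 X2.730 Y14.010
G1 X2.730 Y7.990
G1 X6.600 Y3.379
G1 X12.528 Y2.334
G1 X17.741 Y5.343
G1 X19.800 Y11.000
; layer 2
G0 Z6.800
G0 X17.600 Y11.000
G1 X16.056 Y15.243
G1 X12.146 Y17.500
G1 X7.700 Y16.716
G1 X4.798 Y13.257
G1 X4.798 Y8.743
G1 X7.700 Y5.284
G1 X12.146 Y4.500
G1 X16.056 Y6.757
G1 X17.600 Y11.000
; layer 3
G0 Z10.200
G0 X15.400 Y11.000
G1 X14.370 Y13.828
G1 X11.764 Y15.333
G1 X8.800 Y14.810
G1 X6.865 Y12.505
G1 X6.865 Y9.495
G1 X8.800 Y7.190
G1 X11.764 Y6.667
G1 X14.370 Y8.172
G1 X15.400 Y11.000
; layer 4
G0 Z13.600
G0 X13.200 Y11.000
G1 X12.685 Y12.414
G1 X11.382 Y13.167
G1 X9.900 Y12.905
G1 X8.933 Y11.752
G1 X8.933 Y10.248
G1 X9.900 Y9.095
G1 X11.382 Y8.833
G1 X12.685 Y9.586
G1 X13.200 Y11.000
M2 ; end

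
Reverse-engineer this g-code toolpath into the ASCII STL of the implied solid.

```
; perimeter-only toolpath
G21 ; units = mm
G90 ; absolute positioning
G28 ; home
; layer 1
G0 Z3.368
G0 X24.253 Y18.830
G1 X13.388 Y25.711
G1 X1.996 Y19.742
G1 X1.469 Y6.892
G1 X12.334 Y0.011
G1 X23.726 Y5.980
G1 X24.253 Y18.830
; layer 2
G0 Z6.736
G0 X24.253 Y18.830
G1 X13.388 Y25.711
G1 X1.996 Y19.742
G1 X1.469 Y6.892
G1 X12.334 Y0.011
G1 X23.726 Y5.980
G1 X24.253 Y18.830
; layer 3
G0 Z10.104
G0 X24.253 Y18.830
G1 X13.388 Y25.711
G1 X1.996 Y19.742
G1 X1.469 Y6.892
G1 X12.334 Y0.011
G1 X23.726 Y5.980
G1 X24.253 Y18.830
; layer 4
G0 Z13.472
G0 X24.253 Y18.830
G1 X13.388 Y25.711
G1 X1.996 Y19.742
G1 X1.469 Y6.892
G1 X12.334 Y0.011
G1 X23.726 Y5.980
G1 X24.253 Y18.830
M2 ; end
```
solid part
  facet normal 0.0000 0.0000 -1.0000
    outer loop
      vertex 1.996 19.742 0.000
      vertex 13.388 25.711 0.000
      vertex 24.253 18.830 0.000
    endloop
  endfacet
  facet normal 0.0000 0.0000 -1.0000
    outer loop
      vertex 1.469 6.892 0.000
      vertex 1.996 19.742 0.000
      vertex 24.253 18.830 0.000
    endloop
  endfacet
  facet normal 0.0000 0.0000 -1.0000
    outer loop
      vertex 12.334 0.011 0.000
      vertex 1.469 6.892 0.000
      vertex 24.253 18.830 0.000
    endloop
  endfacet
  facet normal 0.0000 0.0000 -1.0000
    outer loop
      vertex 23.726 5.980 0.000
      vertex 12.334 0.011 0.000
      vertex 24.253 18.830 0.000
    endloop
  endfacet
  facet normal 0.0000 0.0000 1.0000
    outer loop
      vertex 24.253 18.830 13.472
      vertex 13.388 25.711 13.472
      vertex 1.996 19.742 13.472
    endloop
  endfacet
  facet normal 0.0000 0.0000 1.0000
    outer loop
      vertex 24.253 18.830 13.472
      vertex 1.996 19.742 13.472
      vertex 1.469 6.892 13.472
    endloop
  endfacet
  facet normal 0.0000 0.0000 1.0000
    outer loop
      vertex 24.253 18.830 13.472
      vertex 1.469 6.892 13.472
      vertex 12.334 0.011 13.472
    endloop
  endfacet
  facet normal 0.0000 0.0000 1.0000
    outer loop
      vertex 24.253 18.830 13.472
      vertex 12.334 0.011 13.472
      vertex 23.726 5.980 13.472
    endloop
  endfacet
  facet normal 0.5350 0.8448 0.0000
    outer loop
      vertex 24.253 18.830 0.000
      vertex 13.388 25.711 0.000
      vertex 13.388 25.711 13.472
    endloop
  endfacet
  facet normal 0.5350 0.8448 0.0000
    outer loop
      vertex 24.253 18.830 0.000
      vertex 13.388 25.711 13.472
      vertex 24.253 18.830 13.472
    endloop
  endfacet
  facet normal -0.4641 0.8858 0.0000
    outer loop
      vertex 13.388 25.711 0.000
      vertex 1.996 19.742 0.000
      vertex 1.996 19.742 13.472
    endloop
  endfacet
  facet normal -0.4641 0.8858 0.0000
    outer loop
      vertex 13.388 25.711 0.000
      vertex 1.996 19.742 13.472
      vertex 13.388 25.711 13.472
    endloop
  endfacet
  facet normal -0.9992 0.0410 0.0000
    outer loop
      vertex 1.996 19.742 0.000
      vertex 1.469 6.892 0.000
      vertex 1.469 6.892 13.472
    endloop
  endfacet
  facet normal -0.9992 0.0410 0.0000
    outer loop
      vertex 1.996 19.742 0.000
      vertex 1.469 6.892 13.472
      vertex 1.996 19.742 13.472
    endloop
  endfacet
  facet normal -0.5350 -0.8448 0.0000
    outer loop
      vertex 1.469 6.892 0.000
      vertex 12.334 0.011 0.000
      vertex 12.334 0.011 13.472
    endloop
  endfacet
  facet normal -0.5350 -0.8448 0.0000
    outer loop
      vertex 1.469 6.892 0.000
      vertex 12.334 0.011 13.472
      vertex 1.469 6.892 13.472
    endloop
  endfacet
  facet normal 0.4641 -0.8858 0.0000
    outer loop
      vertex 12.334 0.011 0.000
      vertex 23.726 5.980 0.000
      vertex 23.726 5.980 13.472
    endloop
  endfacet
  facet normal 0.4641 -0.8858 0.0000
    outer loop
      vertex 12.334 0.011 0.000
      vertex 23.726 5.980 13.472
      vertex 12.334 0.011 13.472
    endloop
  endfacet
  facet normal 0.9992 -0.0410 0.0000
    outer loop
      vertex 23.726 5.980 0.000
      vertex 24.253 18.830 0.000
      vertex 24.253 18.830 13.472
    endloop
  endfacet
  facet normal 0.9992 -0.0410 0.0000
    outer loop
      vertex 23.726 5.980 0.000
      vertex 24.253 18.830 13.472
      vertex 23.726 5.980 13.472
    endloop
  endfacet
endsolid part

The G0 Z moves step by Δz≈3.368 mm. Every layer's G1 loop is the same polygon, so the solid is a straight extrusion of it from z=0 to z≈13.5. Closing with flat bottom and top caps and triangulating gives 20 facets — a regular 6-sided prism (a cylinder approximated with 6 flat sides), circumscribed radius ≈ 12.9 mm, height ≈ 13.5 mm.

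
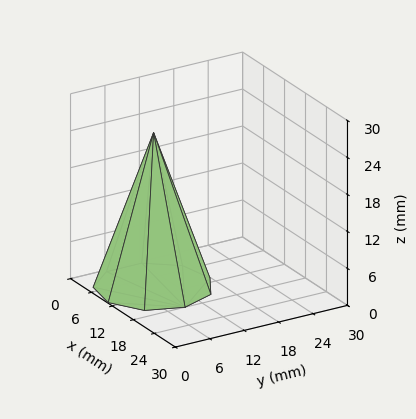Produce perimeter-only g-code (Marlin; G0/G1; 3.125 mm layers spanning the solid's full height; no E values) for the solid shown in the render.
Reading the render: the shape is a regular 9-sided pyramid, base circumscribed radius ≈ 9 mm, apex at z ≈ 25 mm (dimensions read to the nearest mm from the axis ticks). For the g-code, the solid's height is divided into equal slices at the stated Δz and each level perimeter traced with G1 moves after a G0 lift.

; perimeter-only toolpath
G21 ; units = mm
G90 ; absolute positioning
G28 ; home
; layer 1
G0 Z3.125
G0 X16.875 Y9.000
G1 X15.032 Y14.062
G1 X10.368 Y16.755
G1 X5.062 Y15.820
G1 X1.600 Y11.693
G1 X1.600 Y6.307
G1 X5.062 Y2.180
G1 X10.368 Y1.245
G1 X15.032 Y3.938
G1 X16.875 Y9.000
; layer 2
G0 Z6.250
G0 X15.750 Y9.000
G1 X14.171 Y13.339
G1 X10.172 Y15.647
G1 X5.625 Y14.846
G1 X2.657 Y11.308
G1 X2.657 Y6.691
G1 X5.625 Y3.155
G1 X10.172 Y2.353
G1 X14.171 Y4.661
G1 X15.750 Y9.000
; layer 3
G0 Z9.375
G0 X14.625 Y9.000
G1 X13.309 Y12.616
G1 X9.977 Y14.539
G1 X6.188 Y13.871
G1 X3.714 Y10.924
G1 X3.714 Y7.076
G1 X6.188 Y4.129
G1 X9.977 Y3.461
G1 X13.309 Y5.384
G1 X14.625 Y9.000
; layer 4
G0 Z12.500
G0 X13.500 Y9.000
G1 X12.447 Y11.893
G1 X9.782 Y13.431
G1 X6.750 Y12.897
G1 X4.771 Y10.539
G1 X4.771 Y7.461
G1 X6.750 Y5.103
G1 X9.782 Y4.569
G1 X12.447 Y6.107
G1 X13.500 Y9.000
; layer 5
G0 Z15.625
G0 X12.375 Y9.000
G1 X11.585 Y11.169
G1 X9.586 Y12.324
G1 X7.312 Y11.923
G1 X5.829 Y10.154
G1 X5.829 Y7.846
G1 X7.312 Y6.077
G1 X9.586 Y5.676
G1 X11.585 Y6.831
G1 X12.375 Y9.000
; layer 6
G0 Z18.750
G0 X11.250 Y9.000
G1 X10.723 Y10.446
G1 X9.391 Y11.216
G1 X7.875 Y10.948
G1 X6.886 Y9.770
G1 X6.886 Y8.230
G1 X7.875 Y7.051
G1 X9.391 Y6.784
G1 X10.723 Y7.554
G1 X11.250 Y9.000
; layer 7
G0 Z21.875
G0 X10.125 Y9.000
G1 X9.862 Y9.723
G1 X9.195 Y10.108
G1 X8.438 Y9.974
G1 X7.943 Y9.385
G1 X7.943 Y8.615
G1 X8.438 Y8.026
G1 X9.195 Y7.892
G1 X9.862 Y8.277
G1 X10.125 Y9.000
M2 ; end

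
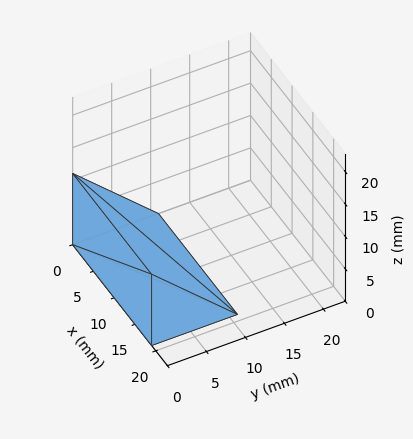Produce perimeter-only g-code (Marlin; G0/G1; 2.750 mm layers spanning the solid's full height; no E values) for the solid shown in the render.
Reading the render: the shape is a wedge (ramp): 19 × 11 mm base, rising to 11 mm along the y=0 edge and sloping linearly to z=0 at y=11 (dimensions read to the nearest mm from the axis ticks). For the g-code, the solid's height is divided into equal slices at the stated Δz and each level perimeter traced with G1 moves after a G0 lift.

; perimeter-only toolpath
G21 ; units = mm
G90 ; absolute positioning
G28 ; home
; layer 1
G0 Z2.750
G0 X0.000 Y0.000
G1 X19.000 Y0.000
G1 X19.000 Y8.250
G1 X0.000 Y8.250
G1 X0.000 Y0.000
; layer 2
G0 Z5.500
G0 X0.000 Y0.000
G1 X19.000 Y0.000
G1 X19.000 Y5.500
G1 X0.000 Y5.500
G1 X0.000 Y0.000
; layer 3
G0 Z8.250
G0 X0.000 Y0.000
G1 X19.000 Y0.000
G1 X19.000 Y2.750
G1 X0.000 Y2.750
G1 X0.000 Y0.000
M2 ; end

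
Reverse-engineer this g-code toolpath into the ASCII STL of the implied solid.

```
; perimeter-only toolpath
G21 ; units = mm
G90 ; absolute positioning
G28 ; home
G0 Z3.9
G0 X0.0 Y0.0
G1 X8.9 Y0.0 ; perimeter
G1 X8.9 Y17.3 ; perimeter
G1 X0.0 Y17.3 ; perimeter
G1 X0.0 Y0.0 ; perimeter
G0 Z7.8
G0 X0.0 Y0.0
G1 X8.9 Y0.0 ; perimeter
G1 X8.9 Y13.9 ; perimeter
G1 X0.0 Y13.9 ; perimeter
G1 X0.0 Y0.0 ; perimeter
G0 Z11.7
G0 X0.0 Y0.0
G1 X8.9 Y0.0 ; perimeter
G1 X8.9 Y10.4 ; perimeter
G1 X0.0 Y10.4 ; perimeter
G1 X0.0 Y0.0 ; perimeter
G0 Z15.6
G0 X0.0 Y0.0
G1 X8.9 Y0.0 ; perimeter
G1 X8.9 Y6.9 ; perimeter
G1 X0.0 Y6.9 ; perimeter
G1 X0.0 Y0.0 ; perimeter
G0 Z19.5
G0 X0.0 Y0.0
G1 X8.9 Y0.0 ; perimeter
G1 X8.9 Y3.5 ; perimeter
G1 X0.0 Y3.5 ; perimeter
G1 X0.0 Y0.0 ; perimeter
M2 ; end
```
solid part
  facet normal 0.0000 0.0000 -1.0000
    outer loop
      vertex 8.9 20.8 0.0
      vertex 8.9 0.0 0.0
      vertex 0.0 0.0 0.0
    endloop
  endfacet
  facet normal 0.0000 0.0000 -1.0000
    outer loop
      vertex 0.0 20.8 0.0
      vertex 8.9 20.8 0.0
      vertex 0.0 0.0 0.0
    endloop
  endfacet
  facet normal 0.0000 -1.0000 0.0000
    outer loop
      vertex 0.0 0.0 0.0
      vertex 8.9 0.0 0.0
      vertex 8.9 0.0 23.4
    endloop
  endfacet
  facet normal 0.0000 -1.0000 0.0000
    outer loop
      vertex 0.0 0.0 0.0
      vertex 8.9 0.0 23.4
      vertex 0.0 0.0 23.4
    endloop
  endfacet
  facet normal 0.0000 0.7474 0.6644
    outer loop
      vertex 0.0 0.0 23.4
      vertex 8.9 0.0 23.4
      vertex 8.9 20.8 0.0
    endloop
  endfacet
  facet normal 0.0000 0.7474 0.6644
    outer loop
      vertex 0.0 0.0 23.4
      vertex 8.9 20.8 0.0
      vertex 0.0 20.8 0.0
    endloop
  endfacet
  facet normal -1.0000 0.0000 0.0000
    outer loop
      vertex 0.0 0.0 23.4
      vertex 0.0 20.8 0.0
      vertex 0.0 0.0 0.0
    endloop
  endfacet
  facet normal 1.0000 0.0000 0.0000
    outer loop
      vertex 8.9 0.0 0.0
      vertex 8.9 20.8 0.0
      vertex 8.9 0.0 23.4
    endloop
  endfacet
endsolid part

The G0 Z moves step by Δz≈3.9 mm. The G1 loops shrink linearly with z, so the solid tapers from its base footprint up to z≈23.4. Closing with a flat bottom cap and the tapered top and triangulating gives 8 facets — a wedge (ramp): 8.9 × 20.8 mm base, rising to 23.4 mm along the y=0 edge and sloping linearly to z=0 at y=20.8.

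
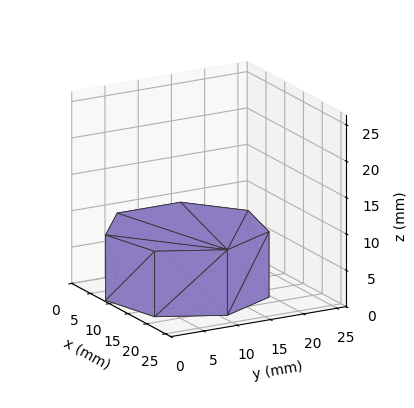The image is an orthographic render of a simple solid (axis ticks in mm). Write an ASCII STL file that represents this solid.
Reading the render: the shape is a regular 7-sided prism (a cylinder approximated with 7 flat sides), circumscribed radius ≈ 11 mm, height ≈ 9 mm (dimensions read to the nearest mm from the axis ticks). For the STL, each face is triangulated and given an outward normal.

solid part
  facet normal 0.0000 0.0000 -1.0000
    outer loop
      vertex 8.552 21.724 0.000
      vertex 17.858 19.600 0.000
      vertex 22.000 11.000 0.000
    endloop
  endfacet
  facet normal 0.0000 0.0000 -1.0000
    outer loop
      vertex 1.089 15.773 0.000
      vertex 8.552 21.724 0.000
      vertex 22.000 11.000 0.000
    endloop
  endfacet
  facet normal 0.0000 0.0000 -1.0000
    outer loop
      vertex 1.089 6.227 0.000
      vertex 1.089 15.773 0.000
      vertex 22.000 11.000 0.000
    endloop
  endfacet
  facet normal 0.0000 0.0000 -1.0000
    outer loop
      vertex 8.552 0.276 0.000
      vertex 1.089 6.227 0.000
      vertex 22.000 11.000 0.000
    endloop
  endfacet
  facet normal 0.0000 0.0000 -1.0000
    outer loop
      vertex 17.858 2.400 0.000
      vertex 8.552 0.276 0.000
      vertex 22.000 11.000 0.000
    endloop
  endfacet
  facet normal 0.0000 0.0000 1.0000
    outer loop
      vertex 22.000 11.000 9.000
      vertex 17.858 19.600 9.000
      vertex 8.552 21.724 9.000
    endloop
  endfacet
  facet normal 0.0000 0.0000 1.0000
    outer loop
      vertex 22.000 11.000 9.000
      vertex 8.552 21.724 9.000
      vertex 1.089 15.773 9.000
    endloop
  endfacet
  facet normal 0.0000 0.0000 1.0000
    outer loop
      vertex 22.000 11.000 9.000
      vertex 1.089 15.773 9.000
      vertex 1.089 6.227 9.000
    endloop
  endfacet
  facet normal 0.0000 0.0000 1.0000
    outer loop
      vertex 22.000 11.000 9.000
      vertex 1.089 6.227 9.000
      vertex 8.552 0.276 9.000
    endloop
  endfacet
  facet normal 0.0000 0.0000 1.0000
    outer loop
      vertex 22.000 11.000 9.000
      vertex 8.552 0.276 9.000
      vertex 17.858 2.400 9.000
    endloop
  endfacet
  facet normal 0.9010 0.4339 0.0000
    outer loop
      vertex 22.000 11.000 0.000
      vertex 17.858 19.600 0.000
      vertex 17.858 19.600 9.000
    endloop
  endfacet
  facet normal 0.9010 0.4339 0.0000
    outer loop
      vertex 22.000 11.000 0.000
      vertex 17.858 19.600 9.000
      vertex 22.000 11.000 9.000
    endloop
  endfacet
  facet normal 0.2225 0.9749 0.0000
    outer loop
      vertex 17.858 19.600 0.000
      vertex 8.552 21.724 0.000
      vertex 8.552 21.724 9.000
    endloop
  endfacet
  facet normal 0.2225 0.9749 0.0000
    outer loop
      vertex 17.858 19.600 0.000
      vertex 8.552 21.724 9.000
      vertex 17.858 19.600 9.000
    endloop
  endfacet
  facet normal -0.6235 0.7819 0.0000
    outer loop
      vertex 8.552 21.724 0.000
      vertex 1.089 15.773 0.000
      vertex 1.089 15.773 9.000
    endloop
  endfacet
  facet normal -0.6235 0.7819 0.0000
    outer loop
      vertex 8.552 21.724 0.000
      vertex 1.089 15.773 9.000
      vertex 8.552 21.724 9.000
    endloop
  endfacet
  facet normal -1.0000 0.0000 0.0000
    outer loop
      vertex 1.089 15.773 0.000
      vertex 1.089 6.227 0.000
      vertex 1.089 6.227 9.000
    endloop
  endfacet
  facet normal -1.0000 0.0000 0.0000
    outer loop
      vertex 1.089 15.773 0.000
      vertex 1.089 6.227 9.000
      vertex 1.089 15.773 9.000
    endloop
  endfacet
  facet normal -0.6235 -0.7819 0.0000
    outer loop
      vertex 1.089 6.227 0.000
      vertex 8.552 0.276 0.000
      vertex 8.552 0.276 9.000
    endloop
  endfacet
  facet normal -0.6235 -0.7819 0.0000
    outer loop
      vertex 1.089 6.227 0.000
      vertex 8.552 0.276 9.000
      vertex 1.089 6.227 9.000
    endloop
  endfacet
  facet normal 0.2225 -0.9749 0.0000
    outer loop
      vertex 8.552 0.276 0.000
      vertex 17.858 2.400 0.000
      vertex 17.858 2.400 9.000
    endloop
  endfacet
  facet normal 0.2225 -0.9749 0.0000
    outer loop
      vertex 8.552 0.276 0.000
      vertex 17.858 2.400 9.000
      vertex 8.552 0.276 9.000
    endloop
  endfacet
  facet normal 0.9010 -0.4339 0.0000
    outer loop
      vertex 17.858 2.400 0.000
      vertex 22.000 11.000 0.000
      vertex 22.000 11.000 9.000
    endloop
  endfacet
  facet normal 0.9010 -0.4339 0.0000
    outer loop
      vertex 17.858 2.400 0.000
      vertex 22.000 11.000 9.000
      vertex 17.858 2.400 9.000
    endloop
  endfacet
endsolid part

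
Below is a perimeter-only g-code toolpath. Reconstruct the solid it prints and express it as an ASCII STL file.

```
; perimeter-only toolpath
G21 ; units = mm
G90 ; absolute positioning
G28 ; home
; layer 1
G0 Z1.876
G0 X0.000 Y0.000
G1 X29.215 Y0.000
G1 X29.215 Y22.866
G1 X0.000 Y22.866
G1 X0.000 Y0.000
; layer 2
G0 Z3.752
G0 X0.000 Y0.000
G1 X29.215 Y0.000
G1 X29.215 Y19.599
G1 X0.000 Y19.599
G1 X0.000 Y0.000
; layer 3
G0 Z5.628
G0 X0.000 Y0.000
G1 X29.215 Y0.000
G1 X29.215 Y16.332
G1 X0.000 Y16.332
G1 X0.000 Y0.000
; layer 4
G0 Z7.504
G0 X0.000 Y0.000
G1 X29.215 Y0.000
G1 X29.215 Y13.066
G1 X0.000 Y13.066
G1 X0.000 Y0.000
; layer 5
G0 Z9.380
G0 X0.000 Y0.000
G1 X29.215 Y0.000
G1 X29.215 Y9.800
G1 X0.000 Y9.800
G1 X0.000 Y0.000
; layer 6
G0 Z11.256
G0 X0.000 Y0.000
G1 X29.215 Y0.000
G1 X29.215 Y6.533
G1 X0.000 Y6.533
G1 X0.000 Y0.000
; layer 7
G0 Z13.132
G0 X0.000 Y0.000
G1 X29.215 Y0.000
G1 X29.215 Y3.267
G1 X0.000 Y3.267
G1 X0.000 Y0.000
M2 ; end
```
solid part
  facet normal 0.0000 0.0000 -1.0000
    outer loop
      vertex 29.215 26.132 0.000
      vertex 29.215 0.000 0.000
      vertex 0.000 0.000 0.000
    endloop
  endfacet
  facet normal 0.0000 0.0000 -1.0000
    outer loop
      vertex 0.000 26.132 0.000
      vertex 29.215 26.132 0.000
      vertex 0.000 0.000 0.000
    endloop
  endfacet
  facet normal 0.0000 -1.0000 0.0000
    outer loop
      vertex 0.000 0.000 0.000
      vertex 29.215 0.000 0.000
      vertex 29.215 0.000 15.008
    endloop
  endfacet
  facet normal 0.0000 -1.0000 0.0000
    outer loop
      vertex 0.000 0.000 0.000
      vertex 29.215 0.000 15.008
      vertex 0.000 0.000 15.008
    endloop
  endfacet
  facet normal 0.0000 0.4980 0.8672
    outer loop
      vertex 0.000 0.000 15.008
      vertex 29.215 0.000 15.008
      vertex 29.215 26.132 0.000
    endloop
  endfacet
  facet normal 0.0000 0.4980 0.8672
    outer loop
      vertex 0.000 0.000 15.008
      vertex 29.215 26.132 0.000
      vertex 0.000 26.132 0.000
    endloop
  endfacet
  facet normal -1.0000 0.0000 0.0000
    outer loop
      vertex 0.000 0.000 15.008
      vertex 0.000 26.132 0.000
      vertex 0.000 0.000 0.000
    endloop
  endfacet
  facet normal 1.0000 0.0000 0.0000
    outer loop
      vertex 29.215 0.000 0.000
      vertex 29.215 26.132 0.000
      vertex 29.215 0.000 15.008
    endloop
  endfacet
endsolid part

The G0 Z moves step by Δz≈1.876 mm. The G1 loops shrink linearly with z, so the solid tapers from its base footprint up to z≈15. Closing with a flat bottom cap and the tapered top and triangulating gives 8 facets — a wedge (ramp): 29.2 × 26.1 mm base, rising to 15 mm along the y=0 edge and sloping linearly to z=0 at y=26.1.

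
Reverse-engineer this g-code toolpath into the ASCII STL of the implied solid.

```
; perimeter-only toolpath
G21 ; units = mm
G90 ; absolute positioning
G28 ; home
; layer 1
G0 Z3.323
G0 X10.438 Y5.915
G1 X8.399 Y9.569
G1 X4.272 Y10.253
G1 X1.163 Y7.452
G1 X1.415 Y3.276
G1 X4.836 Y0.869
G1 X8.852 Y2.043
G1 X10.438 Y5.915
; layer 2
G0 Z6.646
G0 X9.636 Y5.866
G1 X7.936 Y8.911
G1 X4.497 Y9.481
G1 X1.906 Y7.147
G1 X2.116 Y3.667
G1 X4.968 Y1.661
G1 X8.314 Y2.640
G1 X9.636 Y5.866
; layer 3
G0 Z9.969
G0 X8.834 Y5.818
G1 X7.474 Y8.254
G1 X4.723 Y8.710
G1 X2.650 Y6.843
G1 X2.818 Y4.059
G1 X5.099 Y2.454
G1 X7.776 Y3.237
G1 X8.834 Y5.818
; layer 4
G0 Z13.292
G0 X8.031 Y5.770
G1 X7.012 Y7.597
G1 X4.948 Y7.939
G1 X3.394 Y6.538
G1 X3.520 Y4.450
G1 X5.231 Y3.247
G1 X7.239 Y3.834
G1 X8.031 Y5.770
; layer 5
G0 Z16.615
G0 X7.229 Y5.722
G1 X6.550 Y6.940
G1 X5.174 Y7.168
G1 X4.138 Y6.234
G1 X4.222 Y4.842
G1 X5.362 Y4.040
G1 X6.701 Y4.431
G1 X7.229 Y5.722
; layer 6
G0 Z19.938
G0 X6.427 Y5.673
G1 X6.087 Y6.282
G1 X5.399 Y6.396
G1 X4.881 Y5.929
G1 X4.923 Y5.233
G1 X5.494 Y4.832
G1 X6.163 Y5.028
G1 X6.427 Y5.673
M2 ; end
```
solid part
  facet normal 0.0000 0.0000 -1.0000
    outer loop
      vertex 4.046 11.024 0.000
      vertex 8.861 10.226 0.000
      vertex 11.240 5.963 0.000
    endloop
  endfacet
  facet normal 0.0000 0.0000 -1.0000
    outer loop
      vertex 0.419 7.756 0.000
      vertex 4.046 11.024 0.000
      vertex 11.240 5.963 0.000
    endloop
  endfacet
  facet normal 0.0000 0.0000 -1.0000
    outer loop
      vertex 0.713 2.884 0.000
      vertex 0.419 7.756 0.000
      vertex 11.240 5.963 0.000
    endloop
  endfacet
  facet normal 0.0000 0.0000 -1.0000
    outer loop
      vertex 4.705 0.076 0.000
      vertex 0.713 2.884 0.000
      vertex 11.240 5.963 0.000
    endloop
  endfacet
  facet normal 0.0000 0.0000 -1.0000
    outer loop
      vertex 9.390 1.446 0.000
      vertex 4.705 0.076 0.000
      vertex 11.240 5.963 0.000
    endloop
  endfacet
  facet normal 0.8532 0.4761 0.2129
    outer loop
      vertex 11.240 5.963 0.000
      vertex 8.861 10.226 0.000
      vertex 5.625 5.625 23.261
    endloop
  endfacet
  facet normal 0.1598 0.9639 0.2129
    outer loop
      vertex 8.861 10.226 0.000
      vertex 4.046 11.024 0.000
      vertex 5.625 5.625 23.261
    endloop
  endfacet
  facet normal -0.6540 0.7259 0.2129
    outer loop
      vertex 4.046 11.024 0.000
      vertex 0.419 7.756 0.000
      vertex 5.625 5.625 23.261
    endloop
  endfacet
  facet normal -0.9753 -0.0589 0.2129
    outer loop
      vertex 0.419 7.756 0.000
      vertex 0.713 2.884 0.000
      vertex 5.625 5.625 23.261
    endloop
  endfacet
  facet normal -0.5621 -0.7992 0.2129
    outer loop
      vertex 0.713 2.884 0.000
      vertex 4.705 0.076 0.000
      vertex 5.625 5.625 23.261
    endloop
  endfacet
  facet normal 0.2742 -0.9378 0.2129
    outer loop
      vertex 4.705 0.076 0.000
      vertex 9.390 1.446 0.000
      vertex 5.625 5.625 23.261
    endloop
  endfacet
  facet normal 0.9042 -0.3703 0.2129
    outer loop
      vertex 9.390 1.446 0.000
      vertex 11.240 5.963 0.000
      vertex 5.625 5.625 23.261
    endloop
  endfacet
endsolid part

The G0 Z moves step by Δz≈3.323 mm. The G1 loops shrink linearly with z, so the solid tapers from its base footprint up to z≈23.3. Closing with a flat bottom cap and the tapered top and triangulating gives 12 facets — a regular 7-sided pyramid, base circumscribed radius ≈ 5.62 mm, apex at z ≈ 23.3 mm.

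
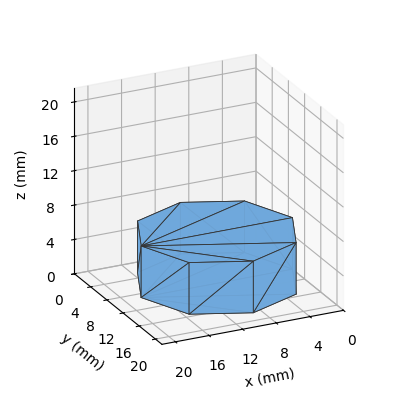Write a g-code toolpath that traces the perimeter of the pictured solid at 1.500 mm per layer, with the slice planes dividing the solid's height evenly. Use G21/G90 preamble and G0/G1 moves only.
Reading the render: the shape is a regular 8-sided prism (a cylinder approximated with 8 flat sides), circumscribed radius ≈ 9 mm, height ≈ 6 mm (dimensions read to the nearest mm from the axis ticks). For the g-code, the solid's height is divided into equal slices at the stated Δz and each level perimeter traced with G1 moves after a G0 lift.

; perimeter-only toolpath
G21 ; units = mm
G90 ; absolute positioning
G28 ; home
; layer 1
G0 Z1.500
G0 X18.000 Y9.000
G1 X15.364 Y15.364
G1 X9.000 Y18.000
G1 X2.636 Y15.364
G1 X0.000 Y9.000
G1 X2.636 Y2.636
G1 X9.000 Y0.000
G1 X15.364 Y2.636
G1 X18.000 Y9.000
; layer 2
G0 Z3.000
G0 X18.000 Y9.000
G1 X15.364 Y15.364
G1 X9.000 Y18.000
G1 X2.636 Y15.364
G1 X0.000 Y9.000
G1 X2.636 Y2.636
G1 X9.000 Y0.000
G1 X15.364 Y2.636
G1 X18.000 Y9.000
; layer 3
G0 Z4.500
G0 X18.000 Y9.000
G1 X15.364 Y15.364
G1 X9.000 Y18.000
G1 X2.636 Y15.364
G1 X0.000 Y9.000
G1 X2.636 Y2.636
G1 X9.000 Y0.000
G1 X15.364 Y2.636
G1 X18.000 Y9.000
; layer 4
G0 Z6.000
G0 X18.000 Y9.000
G1 X15.364 Y15.364
G1 X9.000 Y18.000
G1 X2.636 Y15.364
G1 X0.000 Y9.000
G1 X2.636 Y2.636
G1 X9.000 Y0.000
G1 X15.364 Y2.636
G1 X18.000 Y9.000
M2 ; end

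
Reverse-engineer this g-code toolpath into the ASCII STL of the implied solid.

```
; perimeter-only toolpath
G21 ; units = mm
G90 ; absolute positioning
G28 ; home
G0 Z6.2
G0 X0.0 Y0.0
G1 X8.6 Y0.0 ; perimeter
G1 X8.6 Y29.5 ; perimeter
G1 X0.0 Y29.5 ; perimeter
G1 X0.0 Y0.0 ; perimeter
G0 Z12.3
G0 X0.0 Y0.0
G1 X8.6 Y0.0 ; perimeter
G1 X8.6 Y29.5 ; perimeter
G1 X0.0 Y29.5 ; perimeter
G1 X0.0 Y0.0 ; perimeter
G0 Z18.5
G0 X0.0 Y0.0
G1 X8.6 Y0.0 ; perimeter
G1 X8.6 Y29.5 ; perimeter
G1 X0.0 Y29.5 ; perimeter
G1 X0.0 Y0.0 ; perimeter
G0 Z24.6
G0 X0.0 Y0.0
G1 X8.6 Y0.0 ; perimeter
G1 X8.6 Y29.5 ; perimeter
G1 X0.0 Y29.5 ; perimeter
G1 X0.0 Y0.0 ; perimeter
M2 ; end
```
solid part
  facet normal 0.0000 0.0000 -1.0000
    outer loop
      vertex 8.6 29.5 0.0
      vertex 8.6 0.0 0.0
      vertex 0.0 0.0 0.0
    endloop
  endfacet
  facet normal 0.0000 0.0000 -1.0000
    outer loop
      vertex 0.0 29.5 0.0
      vertex 8.6 29.5 0.0
      vertex 0.0 0.0 0.0
    endloop
  endfacet
  facet normal 0.0000 0.0000 1.0000
    outer loop
      vertex 0.0 0.0 24.6
      vertex 8.6 0.0 24.6
      vertex 8.6 29.5 24.6
    endloop
  endfacet
  facet normal 0.0000 0.0000 1.0000
    outer loop
      vertex 0.0 0.0 24.6
      vertex 8.6 29.5 24.6
      vertex 0.0 29.5 24.6
    endloop
  endfacet
  facet normal 0.0000 -1.0000 0.0000
    outer loop
      vertex 0.0 0.0 0.0
      vertex 8.6 0.0 0.0
      vertex 8.6 0.0 24.6
    endloop
  endfacet
  facet normal 0.0000 -1.0000 0.0000
    outer loop
      vertex 0.0 0.0 0.0
      vertex 8.6 0.0 24.6
      vertex 0.0 0.0 24.6
    endloop
  endfacet
  facet normal 0.0000 1.0000 0.0000
    outer loop
      vertex 8.6 29.5 24.6
      vertex 8.6 29.5 0.0
      vertex 0.0 29.5 0.0
    endloop
  endfacet
  facet normal 0.0000 1.0000 0.0000
    outer loop
      vertex 0.0 29.5 24.6
      vertex 8.6 29.5 24.6
      vertex 0.0 29.5 0.0
    endloop
  endfacet
  facet normal -1.0000 0.0000 0.0000
    outer loop
      vertex 0.0 29.5 24.6
      vertex 0.0 29.5 0.0
      vertex 0.0 0.0 0.0
    endloop
  endfacet
  facet normal -1.0000 0.0000 0.0000
    outer loop
      vertex 0.0 0.0 24.6
      vertex 0.0 29.5 24.6
      vertex 0.0 0.0 0.0
    endloop
  endfacet
  facet normal 1.0000 0.0000 0.0000
    outer loop
      vertex 8.6 0.0 0.0
      vertex 8.6 29.5 0.0
      vertex 8.6 29.5 24.6
    endloop
  endfacet
  facet normal 1.0000 0.0000 0.0000
    outer loop
      vertex 8.6 0.0 0.0
      vertex 8.6 29.5 24.6
      vertex 8.6 0.0 24.6
    endloop
  endfacet
endsolid part

The G0 Z moves step by Δz≈6.2 mm. Every layer's G1 loop is the same polygon, so the solid is a straight extrusion of it from z=0 to z≈24.6. Closing with flat bottom and top caps and triangulating gives 12 facets — a rectangular box, roughly 8.6 × 29.5 mm footprint and 24.6 mm tall.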